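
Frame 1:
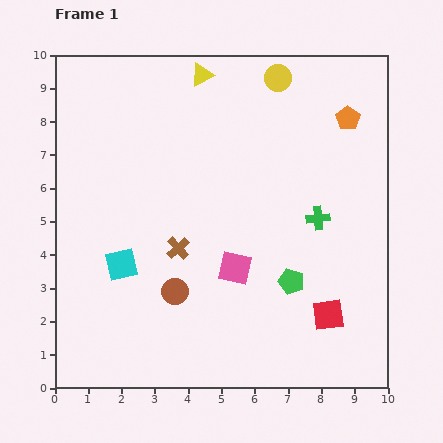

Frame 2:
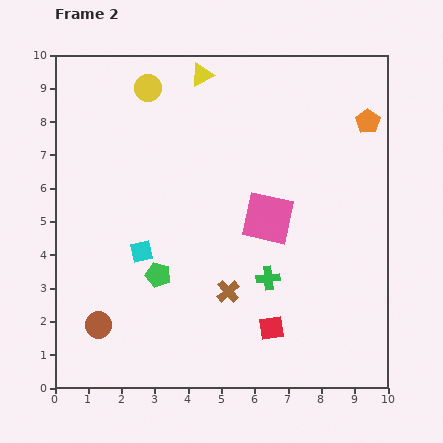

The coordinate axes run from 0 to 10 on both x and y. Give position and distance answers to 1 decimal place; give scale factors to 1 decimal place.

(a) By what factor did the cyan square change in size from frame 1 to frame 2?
0.7×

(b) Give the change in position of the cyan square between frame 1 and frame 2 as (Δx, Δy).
(0.6, 0.4)

The cyan square was at (2.0, 3.7) in frame 1 and (2.6, 4.1) in frame 2.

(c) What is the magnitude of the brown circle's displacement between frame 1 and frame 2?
2.5

The brown circle moved from (3.6, 2.9) to (1.3, 1.9), a distance of √(2.3² + 1.0²) ≈ 2.5.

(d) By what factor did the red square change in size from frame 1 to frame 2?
0.8×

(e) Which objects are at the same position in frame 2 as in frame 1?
the yellow triangle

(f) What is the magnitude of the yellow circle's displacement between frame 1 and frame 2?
3.9

The yellow circle moved from (6.7, 9.3) to (2.8, 9.0), a distance of √(3.9² + 0.3²) ≈ 3.9.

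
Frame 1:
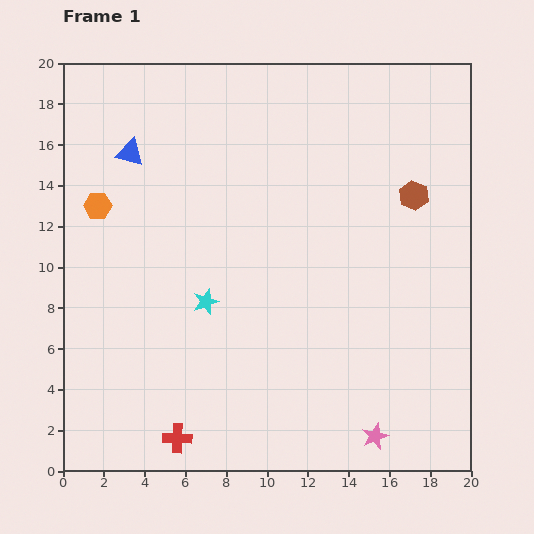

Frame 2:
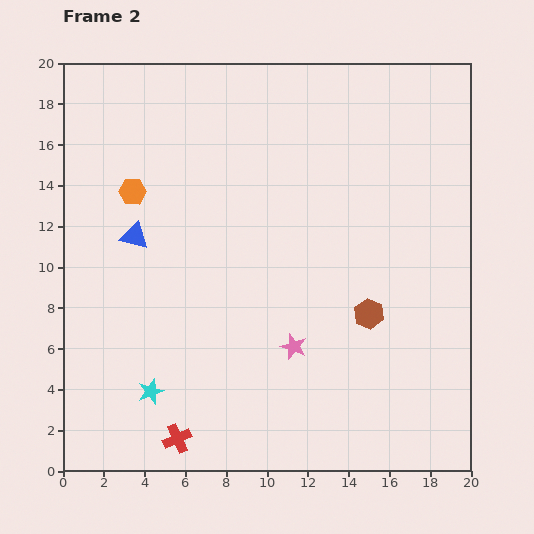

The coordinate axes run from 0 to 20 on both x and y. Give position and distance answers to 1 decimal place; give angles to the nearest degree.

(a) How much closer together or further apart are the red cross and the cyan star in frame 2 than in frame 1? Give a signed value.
-4.2

Distance in frame 1: 6.8. Distance in frame 2: 2.6.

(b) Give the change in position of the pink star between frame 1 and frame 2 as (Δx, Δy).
(-4.0, 4.4)

The pink star was at (15.3, 1.7) in frame 1 and (11.3, 6.1) in frame 2.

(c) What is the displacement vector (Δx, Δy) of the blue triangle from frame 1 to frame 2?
(0.2, -4.1)

The blue triangle was at (3.3, 15.6) in frame 1 and (3.5, 11.5) in frame 2.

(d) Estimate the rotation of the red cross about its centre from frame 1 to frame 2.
27° counter-clockwise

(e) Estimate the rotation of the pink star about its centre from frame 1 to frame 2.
29° counter-clockwise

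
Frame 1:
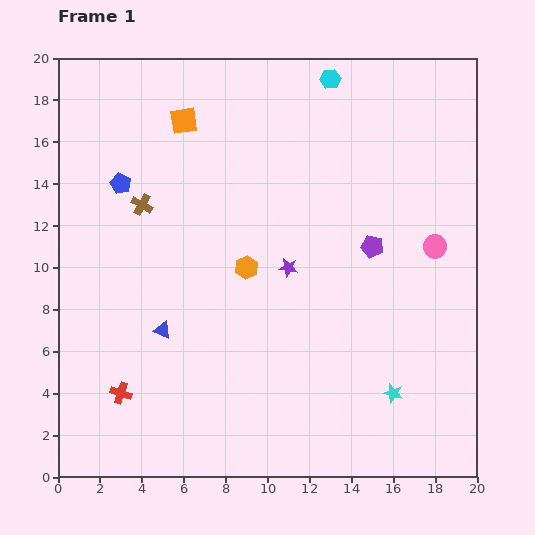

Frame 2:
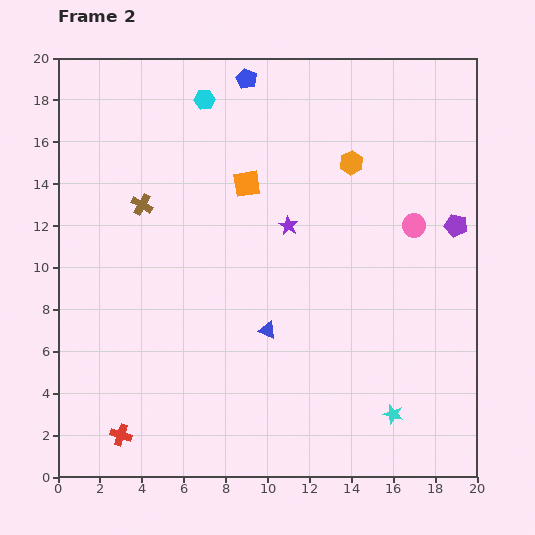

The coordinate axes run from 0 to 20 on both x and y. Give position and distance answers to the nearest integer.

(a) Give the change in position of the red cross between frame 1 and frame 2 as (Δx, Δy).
(0, -2)

The red cross was at (3, 4) in frame 1 and (3, 2) in frame 2.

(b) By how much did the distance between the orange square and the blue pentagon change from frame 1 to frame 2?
+1

Distance in frame 1: 4. Distance in frame 2: 5.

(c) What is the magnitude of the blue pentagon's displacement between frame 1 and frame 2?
8

The blue pentagon moved from (3, 14) to (9, 19), a distance of √(6² + 5²) ≈ 8.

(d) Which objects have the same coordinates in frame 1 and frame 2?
the brown cross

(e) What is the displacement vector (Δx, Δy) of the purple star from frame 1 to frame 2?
(0, 2)

The purple star was at (11, 10) in frame 1 and (11, 12) in frame 2.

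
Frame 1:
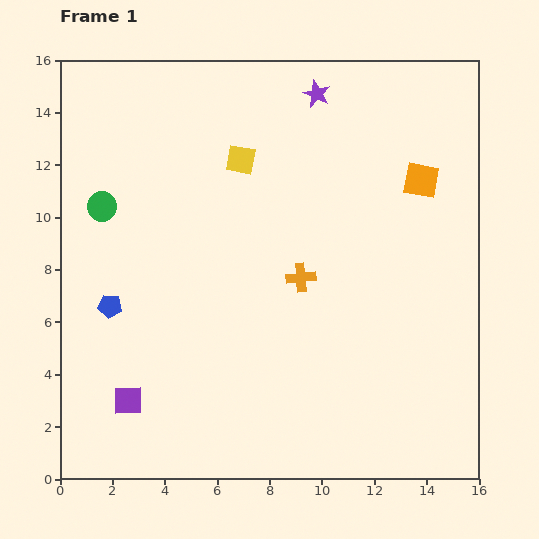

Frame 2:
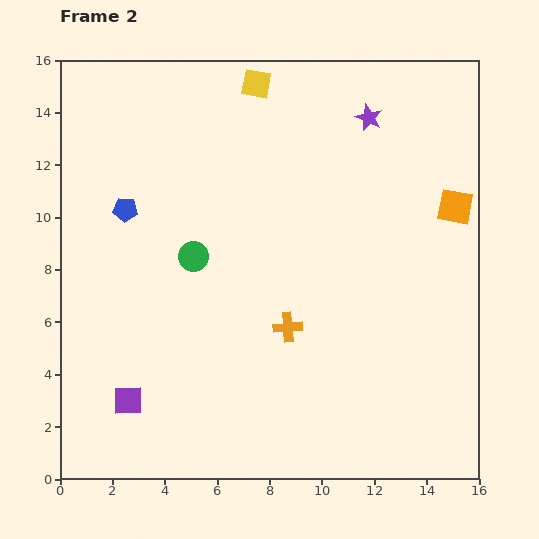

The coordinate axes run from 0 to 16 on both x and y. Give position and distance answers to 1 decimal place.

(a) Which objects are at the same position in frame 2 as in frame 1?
the purple square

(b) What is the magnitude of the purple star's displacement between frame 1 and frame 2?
2.2

The purple star moved from (9.8, 14.7) to (11.8, 13.8), a distance of √(2.0² + 0.9²) ≈ 2.2.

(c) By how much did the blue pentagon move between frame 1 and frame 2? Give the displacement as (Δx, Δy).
(0.6, 3.7)

The blue pentagon was at (1.9, 6.6) in frame 1 and (2.5, 10.3) in frame 2.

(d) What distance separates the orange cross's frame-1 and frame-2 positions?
2.0

The orange cross moved from (9.2, 7.7) to (8.7, 5.8), a distance of √(0.5² + 1.9²) ≈ 2.0.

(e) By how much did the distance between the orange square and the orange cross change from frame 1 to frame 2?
+2.0

Distance in frame 1: 5.9. Distance in frame 2: 7.9.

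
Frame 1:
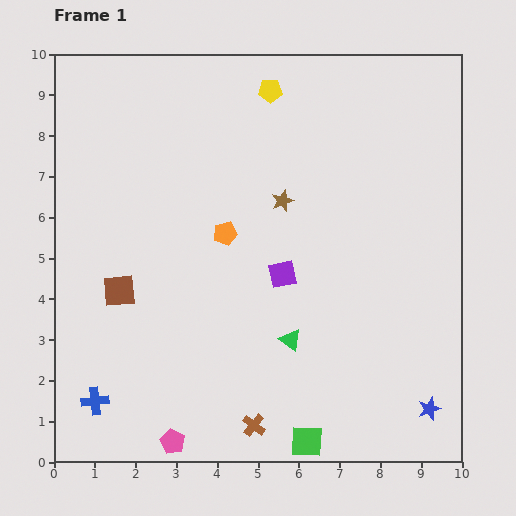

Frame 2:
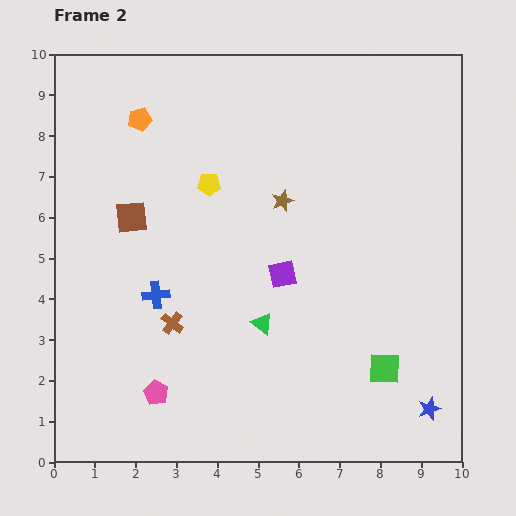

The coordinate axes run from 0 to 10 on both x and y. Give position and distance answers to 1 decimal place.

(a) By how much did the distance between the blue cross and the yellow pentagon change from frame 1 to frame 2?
-5.7

Distance in frame 1: 8.7. Distance in frame 2: 3.0.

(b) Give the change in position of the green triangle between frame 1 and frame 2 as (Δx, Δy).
(-0.7, 0.4)

The green triangle was at (5.8, 3.0) in frame 1 and (5.1, 3.4) in frame 2.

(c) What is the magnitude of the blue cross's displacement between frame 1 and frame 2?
3.0

The blue cross moved from (1.0, 1.5) to (2.5, 4.1), a distance of √(1.5² + 2.6²) ≈ 3.0.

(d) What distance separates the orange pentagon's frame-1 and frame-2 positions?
3.5

The orange pentagon moved from (4.2, 5.6) to (2.1, 8.4), a distance of √(2.1² + 2.8²) ≈ 3.5.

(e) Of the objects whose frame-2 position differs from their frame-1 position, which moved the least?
the green triangle

(moved 0.8)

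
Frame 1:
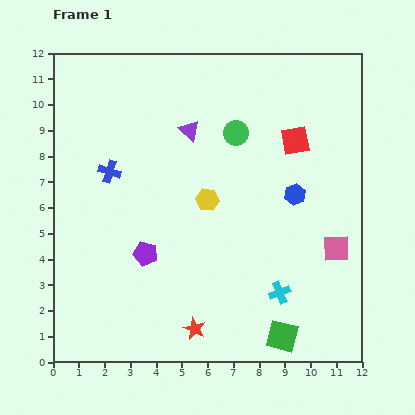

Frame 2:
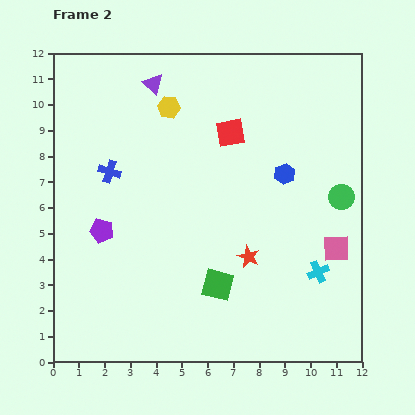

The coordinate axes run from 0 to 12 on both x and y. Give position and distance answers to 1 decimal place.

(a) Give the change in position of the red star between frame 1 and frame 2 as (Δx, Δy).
(2.1, 2.8)

The red star was at (5.5, 1.3) in frame 1 and (7.6, 4.1) in frame 2.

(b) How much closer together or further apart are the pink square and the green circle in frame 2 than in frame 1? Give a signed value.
-4.0

Distance in frame 1: 6.0. Distance in frame 2: 2.0.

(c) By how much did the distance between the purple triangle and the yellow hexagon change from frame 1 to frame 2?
-1.7

Distance in frame 1: 2.8. Distance in frame 2: 1.1.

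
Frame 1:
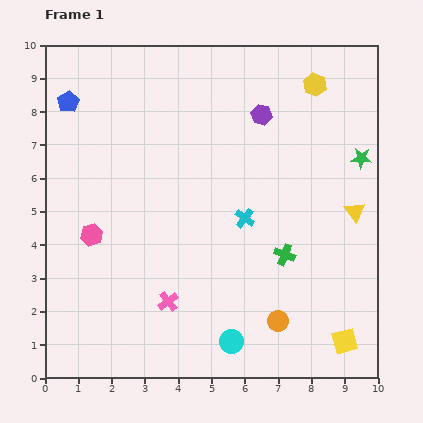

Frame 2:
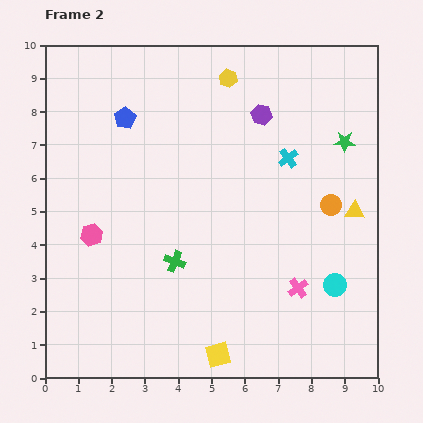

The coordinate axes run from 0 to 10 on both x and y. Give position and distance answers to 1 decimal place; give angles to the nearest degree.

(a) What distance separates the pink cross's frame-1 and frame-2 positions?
3.9

The pink cross moved from (3.7, 2.3) to (7.6, 2.7), a distance of √(3.9² + 0.4²) ≈ 3.9.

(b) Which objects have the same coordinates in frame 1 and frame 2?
the pink hexagon, the purple hexagon, the yellow triangle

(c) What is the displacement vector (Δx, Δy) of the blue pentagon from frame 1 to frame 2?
(1.7, -0.5)

The blue pentagon was at (0.7, 8.3) in frame 1 and (2.4, 7.8) in frame 2.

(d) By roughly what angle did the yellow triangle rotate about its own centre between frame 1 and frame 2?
49° counter-clockwise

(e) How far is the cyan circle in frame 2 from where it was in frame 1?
3.5

The cyan circle moved from (5.6, 1.1) to (8.7, 2.8), a distance of √(3.1² + 1.7²) ≈ 3.5.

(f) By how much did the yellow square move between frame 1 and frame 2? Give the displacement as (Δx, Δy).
(-3.8, -0.4)

The yellow square was at (9.0, 1.1) in frame 1 and (5.2, 0.7) in frame 2.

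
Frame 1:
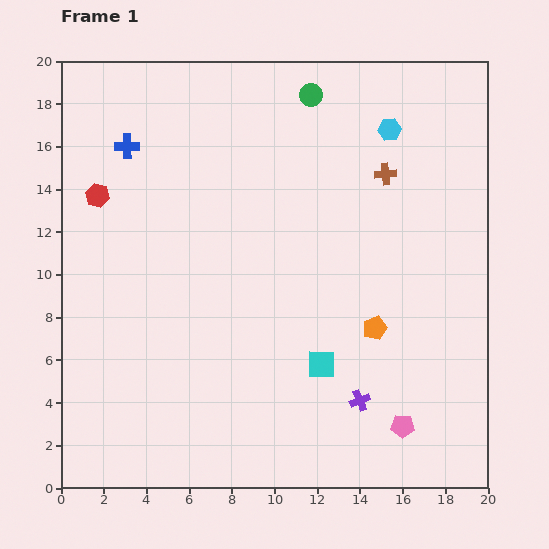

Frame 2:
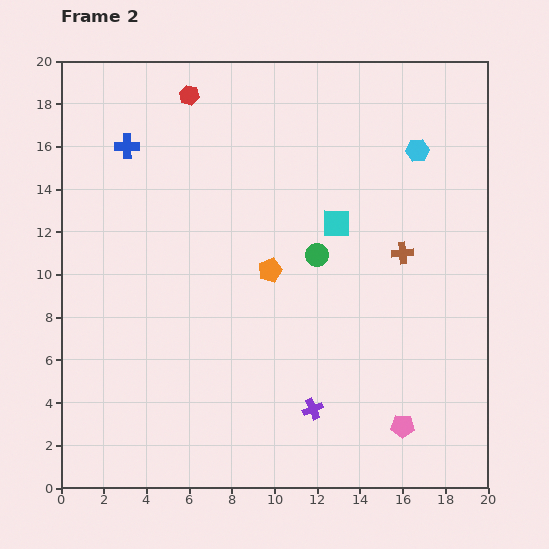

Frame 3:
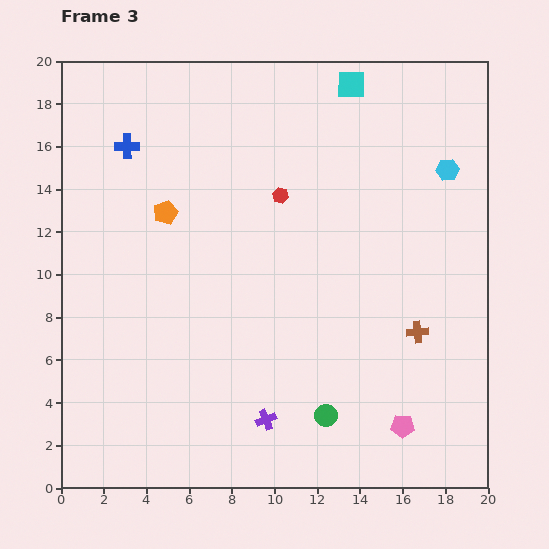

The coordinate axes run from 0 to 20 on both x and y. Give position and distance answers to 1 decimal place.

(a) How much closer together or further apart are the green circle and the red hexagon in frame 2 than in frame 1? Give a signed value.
-1.4

Distance in frame 1: 11.0. Distance in frame 2: 9.6.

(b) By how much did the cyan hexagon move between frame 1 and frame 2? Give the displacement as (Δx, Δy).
(1.3, -1.0)

The cyan hexagon was at (15.4, 16.8) in frame 1 and (16.7, 15.8) in frame 2.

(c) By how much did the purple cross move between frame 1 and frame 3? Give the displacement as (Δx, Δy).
(-4.4, -0.9)

The purple cross was at (14.0, 4.1) in frame 1 and (9.6, 3.2) in frame 3.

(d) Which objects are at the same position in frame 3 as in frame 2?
the pink pentagon, the blue cross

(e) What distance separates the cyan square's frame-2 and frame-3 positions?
6.5

The cyan square moved from (12.9, 12.4) to (13.6, 18.9), a distance of √(0.7² + 6.5²) ≈ 6.5.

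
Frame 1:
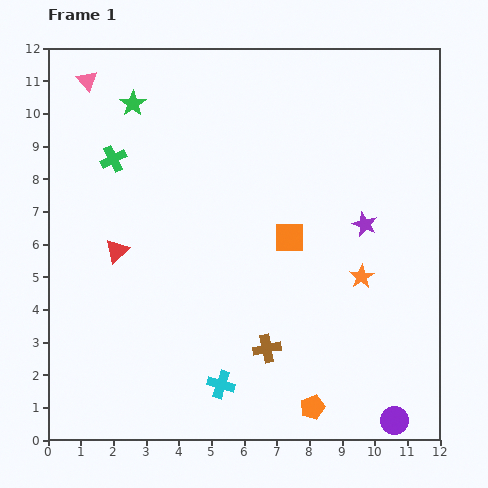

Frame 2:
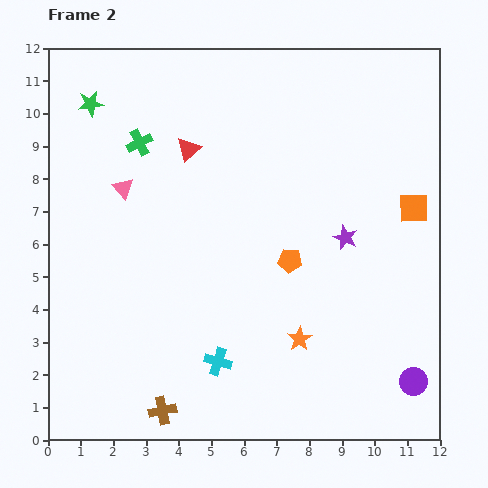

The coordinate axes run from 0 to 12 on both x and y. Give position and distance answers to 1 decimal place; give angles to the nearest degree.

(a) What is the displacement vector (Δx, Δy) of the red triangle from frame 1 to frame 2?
(2.2, 3.1)

The red triangle was at (2.1, 5.8) in frame 1 and (4.3, 8.9) in frame 2.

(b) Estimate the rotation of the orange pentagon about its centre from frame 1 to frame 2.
26° clockwise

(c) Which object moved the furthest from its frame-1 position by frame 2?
the orange pentagon

(moved 4.6; next 3.9)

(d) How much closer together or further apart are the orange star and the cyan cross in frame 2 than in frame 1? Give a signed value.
-2.8

Distance in frame 1: 5.4. Distance in frame 2: 2.6.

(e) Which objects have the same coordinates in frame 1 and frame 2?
none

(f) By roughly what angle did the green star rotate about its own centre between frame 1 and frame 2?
27° clockwise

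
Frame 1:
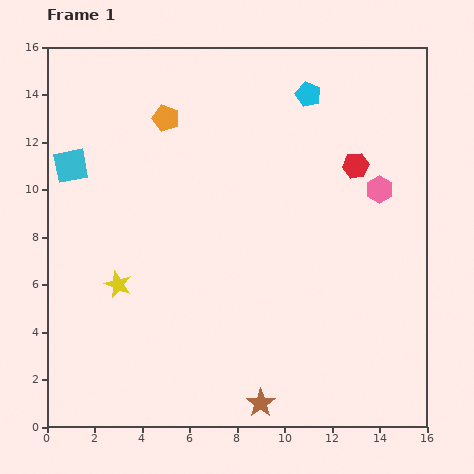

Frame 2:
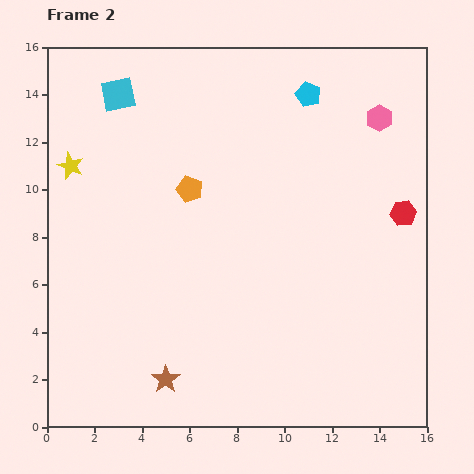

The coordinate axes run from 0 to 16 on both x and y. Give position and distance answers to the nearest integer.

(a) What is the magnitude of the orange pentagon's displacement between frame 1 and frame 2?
3

The orange pentagon moved from (5, 13) to (6, 10), a distance of √(1² + 3²) ≈ 3.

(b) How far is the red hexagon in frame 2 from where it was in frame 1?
3

The red hexagon moved from (13, 11) to (15, 9), a distance of √(2² + 2²) ≈ 3.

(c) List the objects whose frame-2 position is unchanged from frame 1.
the cyan pentagon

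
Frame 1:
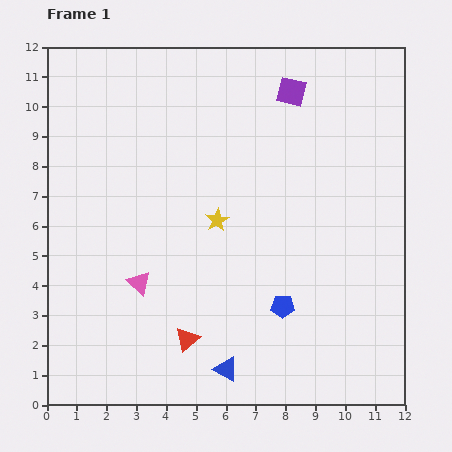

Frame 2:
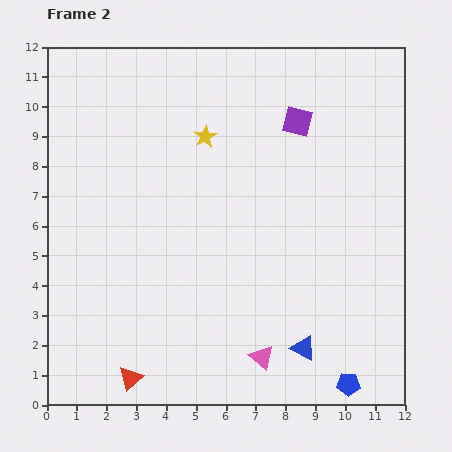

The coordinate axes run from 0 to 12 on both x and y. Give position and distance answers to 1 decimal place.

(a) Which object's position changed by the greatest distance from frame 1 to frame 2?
the pink triangle

(moved 4.8; next 3.4)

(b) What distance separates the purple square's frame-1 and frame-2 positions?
1.0

The purple square moved from (8.2, 10.5) to (8.4, 9.5), a distance of √(0.2² + 1.0²) ≈ 1.0.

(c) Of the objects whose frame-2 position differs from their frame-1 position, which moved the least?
the purple square

(moved 1.0)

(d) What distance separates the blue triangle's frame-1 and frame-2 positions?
2.7

The blue triangle moved from (6.0, 1.2) to (8.6, 1.9), a distance of √(2.6² + 0.7²) ≈ 2.7.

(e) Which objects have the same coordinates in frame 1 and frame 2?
none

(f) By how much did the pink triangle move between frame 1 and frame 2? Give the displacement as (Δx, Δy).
(4.1, -2.5)

The pink triangle was at (3.1, 4.1) in frame 1 and (7.2, 1.6) in frame 2.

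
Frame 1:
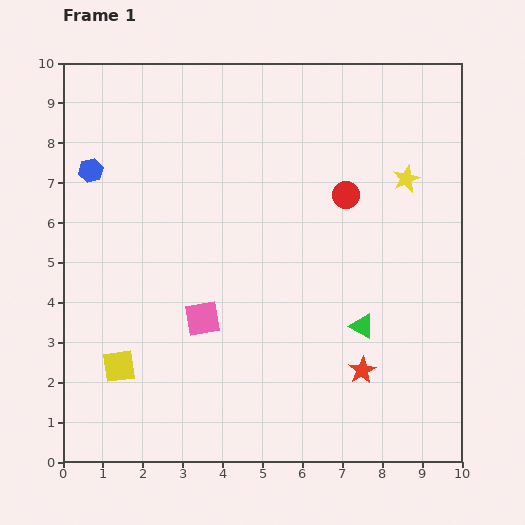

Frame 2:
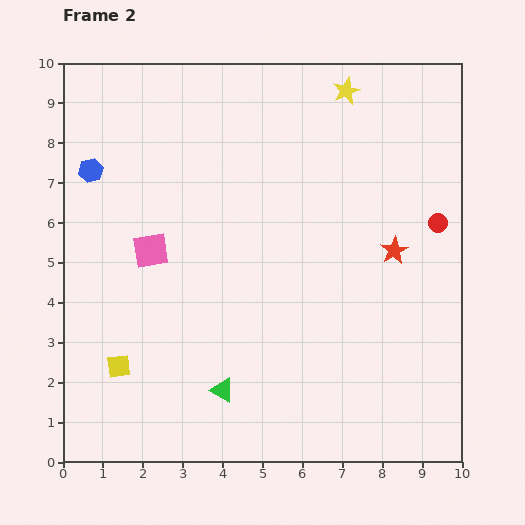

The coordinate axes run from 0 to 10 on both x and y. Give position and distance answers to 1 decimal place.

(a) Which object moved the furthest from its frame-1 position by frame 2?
the green triangle

(moved 3.8; next 3.1)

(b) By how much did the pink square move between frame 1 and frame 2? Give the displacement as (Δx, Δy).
(-1.3, 1.7)

The pink square was at (3.5, 3.6) in frame 1 and (2.2, 5.3) in frame 2.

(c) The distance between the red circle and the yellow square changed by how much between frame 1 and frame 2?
+1.7

Distance in frame 1: 7.1. Distance in frame 2: 8.8.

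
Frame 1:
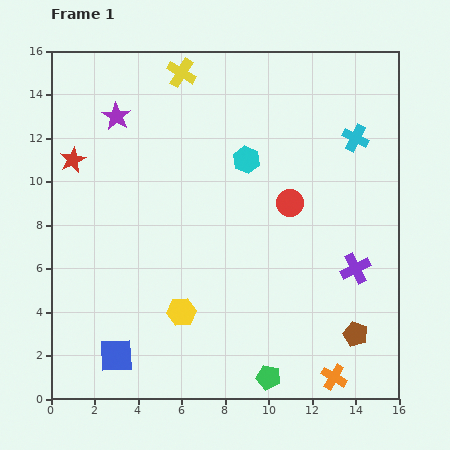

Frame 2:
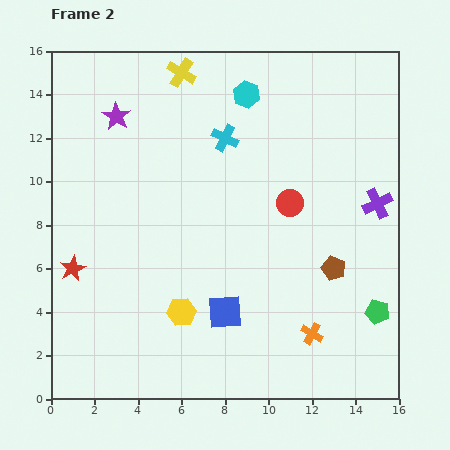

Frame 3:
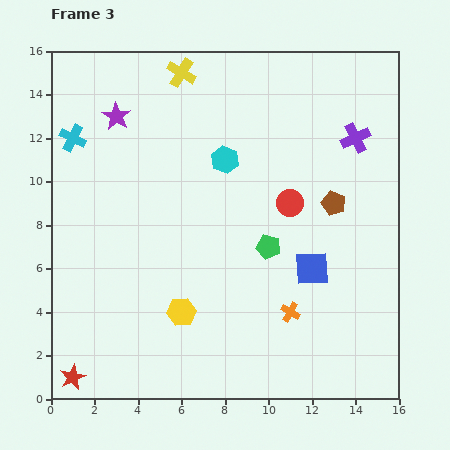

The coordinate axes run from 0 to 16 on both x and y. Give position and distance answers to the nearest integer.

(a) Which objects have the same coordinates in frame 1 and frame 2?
the red circle, the purple star, the yellow cross, the yellow hexagon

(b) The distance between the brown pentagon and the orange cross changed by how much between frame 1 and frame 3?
+3

Distance in frame 1: 2. Distance in frame 3: 5.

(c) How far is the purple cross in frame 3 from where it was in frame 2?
3

The purple cross moved from (15, 9) to (14, 12), a distance of √(1² + 3²) ≈ 3.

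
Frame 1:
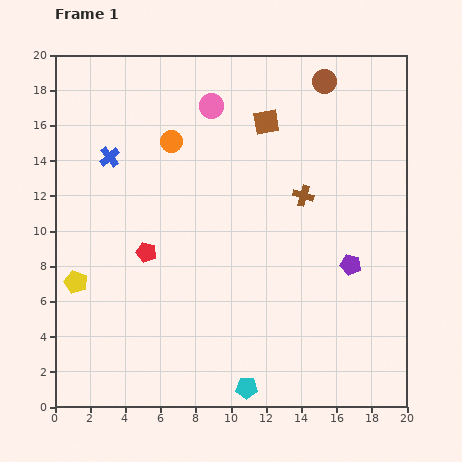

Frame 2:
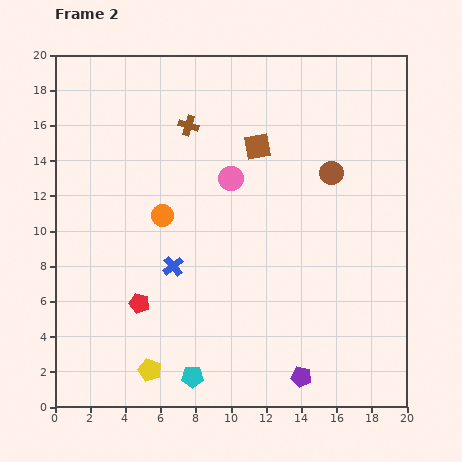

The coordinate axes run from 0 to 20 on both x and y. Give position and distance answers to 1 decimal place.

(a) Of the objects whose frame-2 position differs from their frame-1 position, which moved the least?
the brown square

(moved 1.5)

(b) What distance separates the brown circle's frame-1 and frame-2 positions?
5.2

The brown circle moved from (15.3, 18.5) to (15.7, 13.3), a distance of √(0.4² + 5.2²) ≈ 5.2.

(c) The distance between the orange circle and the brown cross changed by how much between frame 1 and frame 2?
-2.8

Distance in frame 1: 8.1. Distance in frame 2: 5.3.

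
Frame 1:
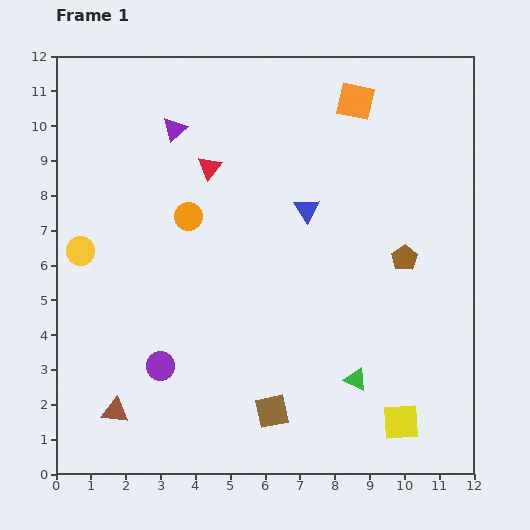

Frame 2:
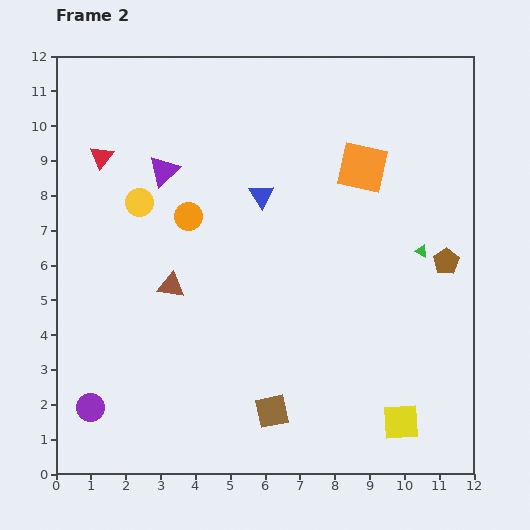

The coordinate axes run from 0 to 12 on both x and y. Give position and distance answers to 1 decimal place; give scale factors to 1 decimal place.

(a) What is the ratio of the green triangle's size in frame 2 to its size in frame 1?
0.6×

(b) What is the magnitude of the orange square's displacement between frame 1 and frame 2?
1.9

The orange square moved from (8.6, 10.7) to (8.8, 8.8), a distance of √(0.2² + 1.9²) ≈ 1.9.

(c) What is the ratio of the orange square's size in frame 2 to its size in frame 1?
1.3×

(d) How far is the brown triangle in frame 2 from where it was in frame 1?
3.9

The brown triangle moved from (1.7, 1.8) to (3.3, 5.4), a distance of √(1.6² + 3.6²) ≈ 3.9.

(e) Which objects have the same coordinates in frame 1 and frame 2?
the brown square, the yellow square, the orange circle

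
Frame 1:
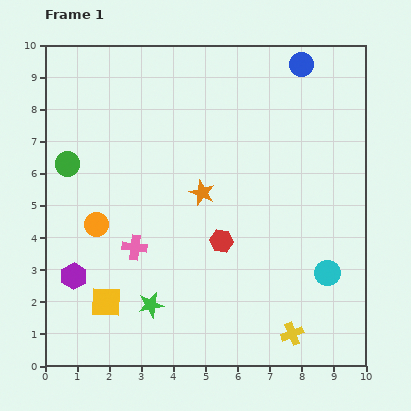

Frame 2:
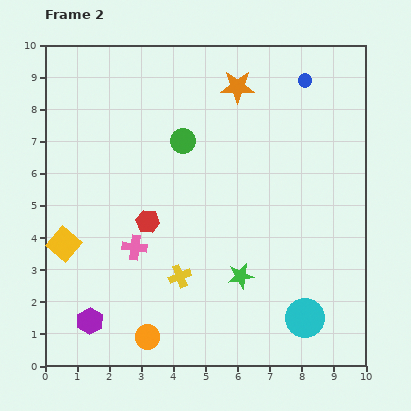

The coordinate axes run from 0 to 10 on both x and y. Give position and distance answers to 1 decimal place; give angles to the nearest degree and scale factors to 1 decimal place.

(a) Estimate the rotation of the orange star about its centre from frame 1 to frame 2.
23° counter-clockwise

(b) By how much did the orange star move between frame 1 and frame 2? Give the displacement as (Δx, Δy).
(1.1, 3.3)

The orange star was at (4.9, 5.4) in frame 1 and (6.0, 8.7) in frame 2.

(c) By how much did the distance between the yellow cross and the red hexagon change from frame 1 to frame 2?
-1.6

Distance in frame 1: 3.6. Distance in frame 2: 2.0.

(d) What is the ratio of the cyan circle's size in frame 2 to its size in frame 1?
1.5×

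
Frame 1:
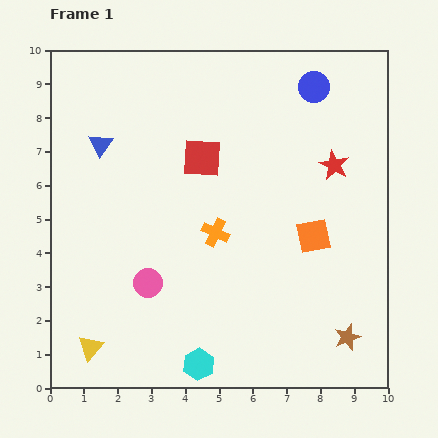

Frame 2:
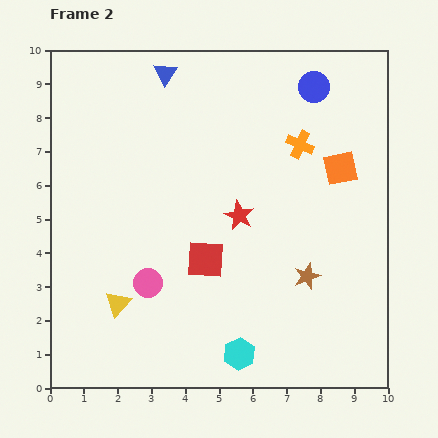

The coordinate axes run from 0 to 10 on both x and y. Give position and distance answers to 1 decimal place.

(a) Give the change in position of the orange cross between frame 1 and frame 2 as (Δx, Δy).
(2.5, 2.6)

The orange cross was at (4.9, 4.6) in frame 1 and (7.4, 7.2) in frame 2.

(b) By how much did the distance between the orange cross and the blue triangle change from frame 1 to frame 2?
+0.2

Distance in frame 1: 4.3. Distance in frame 2: 4.5.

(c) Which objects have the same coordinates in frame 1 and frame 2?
the blue circle, the pink circle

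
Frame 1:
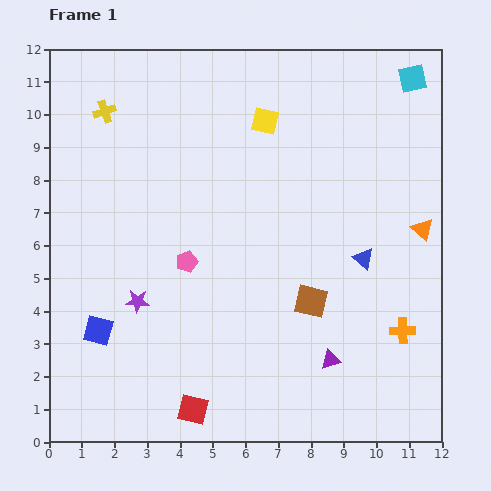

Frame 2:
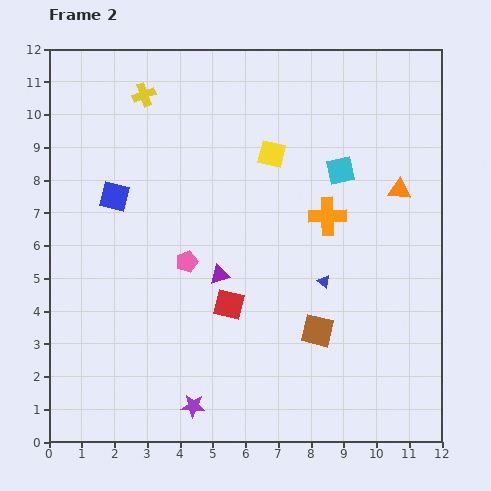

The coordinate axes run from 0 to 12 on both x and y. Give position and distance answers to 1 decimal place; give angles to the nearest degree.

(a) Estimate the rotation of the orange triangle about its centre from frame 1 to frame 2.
38° counter-clockwise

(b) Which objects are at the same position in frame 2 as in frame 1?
the pink pentagon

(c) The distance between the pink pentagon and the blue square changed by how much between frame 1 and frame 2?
-0.4

Distance in frame 1: 3.4. Distance in frame 2: 3.0.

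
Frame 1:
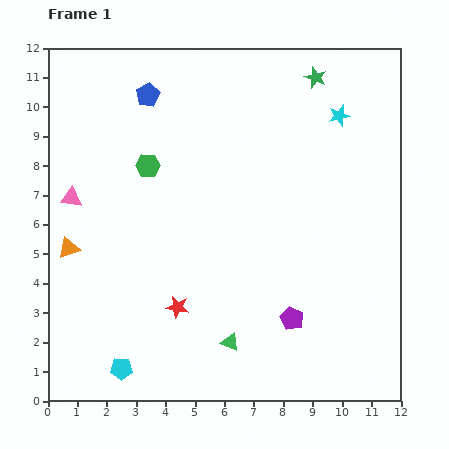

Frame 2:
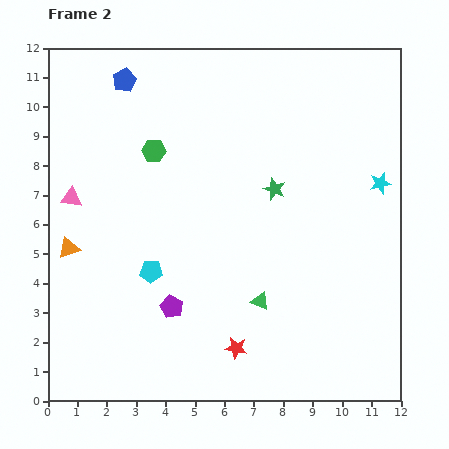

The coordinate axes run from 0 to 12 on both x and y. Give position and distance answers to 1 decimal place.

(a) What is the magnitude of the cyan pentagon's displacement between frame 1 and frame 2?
3.4

The cyan pentagon moved from (2.5, 1.1) to (3.5, 4.4), a distance of √(1.0² + 3.3²) ≈ 3.4.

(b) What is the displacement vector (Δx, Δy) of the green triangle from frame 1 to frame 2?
(1.0, 1.4)

The green triangle was at (6.2, 2.0) in frame 1 and (7.2, 3.4) in frame 2.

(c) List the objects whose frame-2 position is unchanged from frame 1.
the pink triangle, the orange triangle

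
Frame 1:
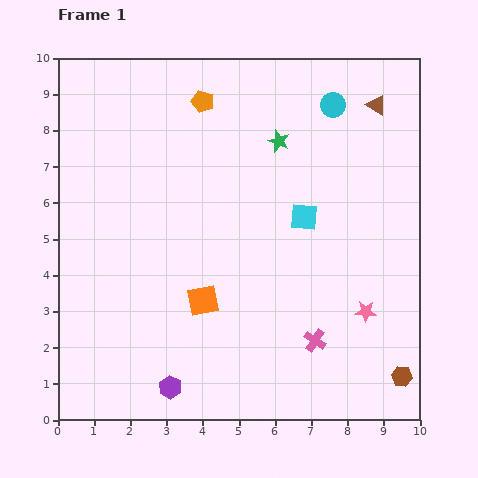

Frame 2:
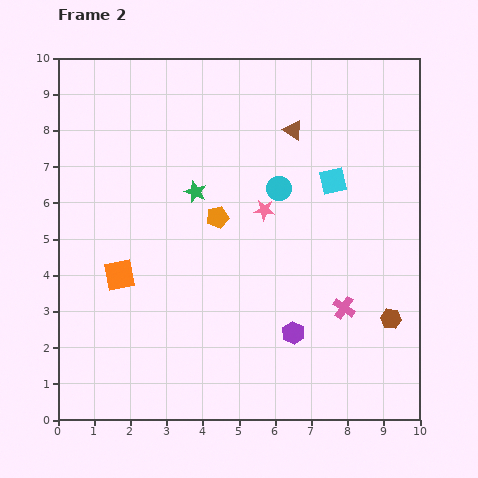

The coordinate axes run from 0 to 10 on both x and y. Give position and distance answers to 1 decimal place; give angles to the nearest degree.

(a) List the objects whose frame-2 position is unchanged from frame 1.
none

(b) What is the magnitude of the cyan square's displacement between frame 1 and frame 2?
1.3

The cyan square moved from (6.8, 5.6) to (7.6, 6.6), a distance of √(0.8² + 1.0²) ≈ 1.3.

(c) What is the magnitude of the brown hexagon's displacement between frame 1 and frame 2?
1.6

The brown hexagon moved from (9.5, 1.2) to (9.2, 2.8), a distance of √(0.3² + 1.6²) ≈ 1.6.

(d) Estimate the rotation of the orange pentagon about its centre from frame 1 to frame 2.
31° counter-clockwise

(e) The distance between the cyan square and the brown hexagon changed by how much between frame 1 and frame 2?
-1.1

Distance in frame 1: 5.2. Distance in frame 2: 4.1.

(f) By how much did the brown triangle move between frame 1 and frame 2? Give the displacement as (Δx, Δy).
(-2.3, -0.7)

The brown triangle was at (8.8, 8.7) in frame 1 and (6.5, 8.0) in frame 2.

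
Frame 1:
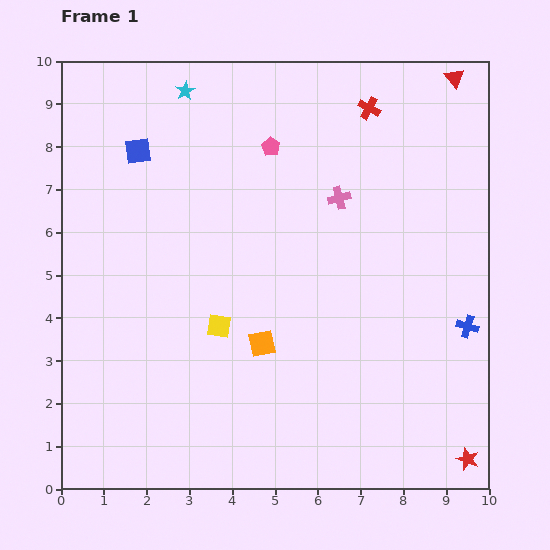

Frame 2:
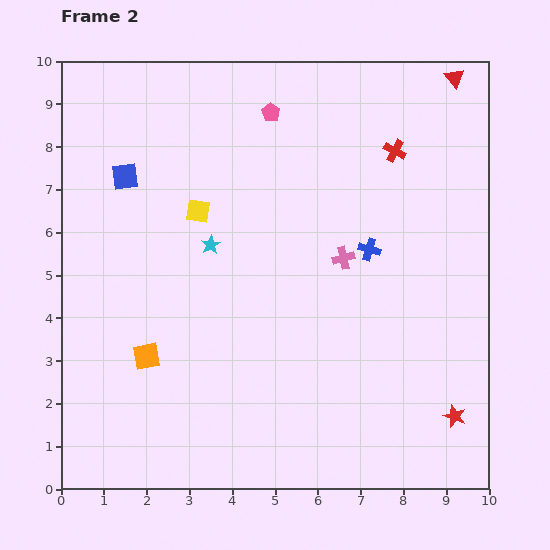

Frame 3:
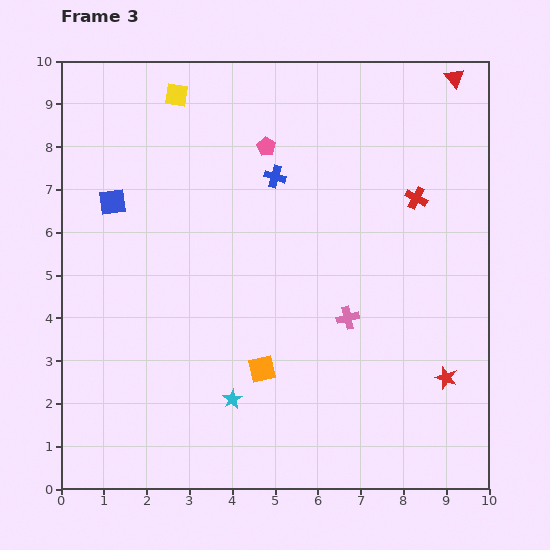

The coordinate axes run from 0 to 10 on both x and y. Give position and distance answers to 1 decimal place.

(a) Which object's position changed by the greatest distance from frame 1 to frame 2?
the cyan star

(moved 3.6; next 2.9)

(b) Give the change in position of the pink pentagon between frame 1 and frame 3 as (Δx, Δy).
(-0.1, 0.0)

The pink pentagon was at (4.9, 8.0) in frame 1 and (4.8, 8.0) in frame 3.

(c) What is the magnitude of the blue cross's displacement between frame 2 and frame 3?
2.8

The blue cross moved from (7.2, 5.6) to (5.0, 7.3), a distance of √(2.2² + 1.7²) ≈ 2.8.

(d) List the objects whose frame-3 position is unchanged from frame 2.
the red triangle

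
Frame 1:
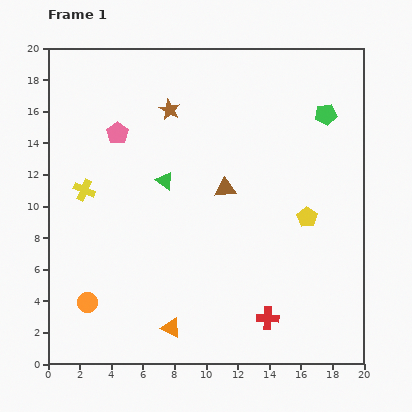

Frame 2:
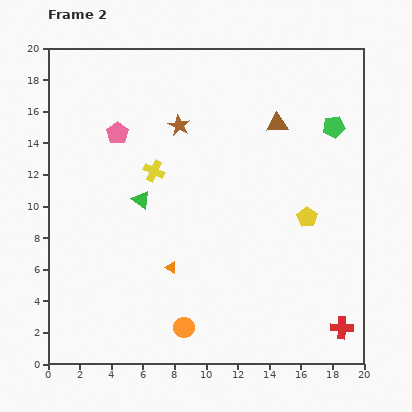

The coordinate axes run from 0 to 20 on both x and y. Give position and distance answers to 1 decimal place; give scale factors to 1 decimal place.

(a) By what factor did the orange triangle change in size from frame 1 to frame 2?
0.6×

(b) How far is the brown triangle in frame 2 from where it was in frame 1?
5.3

The brown triangle moved from (11.2, 11.1) to (14.5, 15.2), a distance of √(3.3² + 4.1²) ≈ 5.3.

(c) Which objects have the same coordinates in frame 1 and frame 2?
the pink pentagon, the yellow pentagon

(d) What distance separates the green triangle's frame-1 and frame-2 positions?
1.9

The green triangle moved from (7.4, 11.6) to (5.9, 10.4), a distance of √(1.5² + 1.2²) ≈ 1.9.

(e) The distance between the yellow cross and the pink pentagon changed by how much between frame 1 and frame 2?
-0.9

Distance in frame 1: 4.2. Distance in frame 2: 3.3.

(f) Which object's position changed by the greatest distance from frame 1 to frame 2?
the orange circle

(moved 6.3; next 5.3)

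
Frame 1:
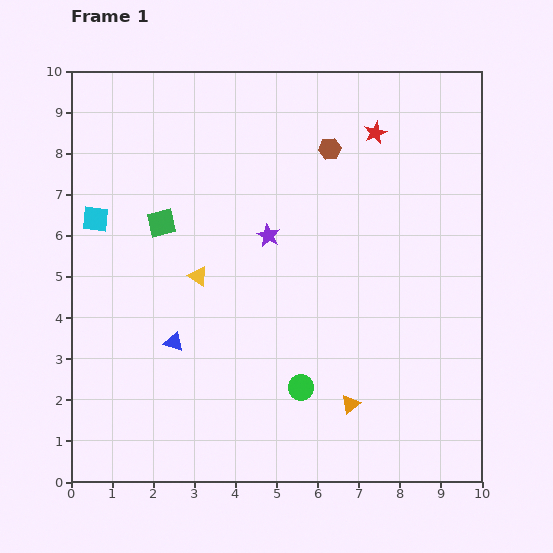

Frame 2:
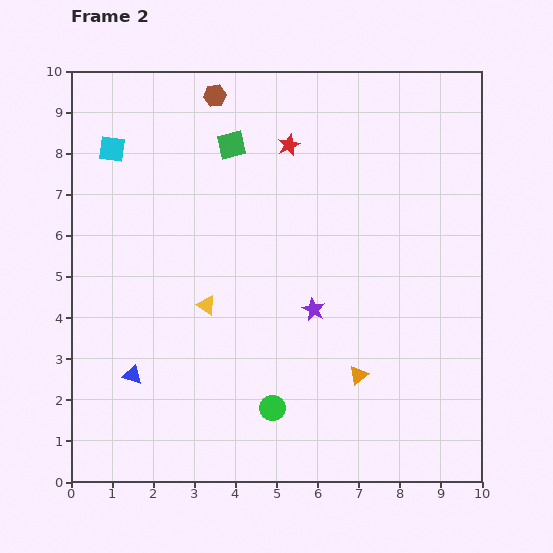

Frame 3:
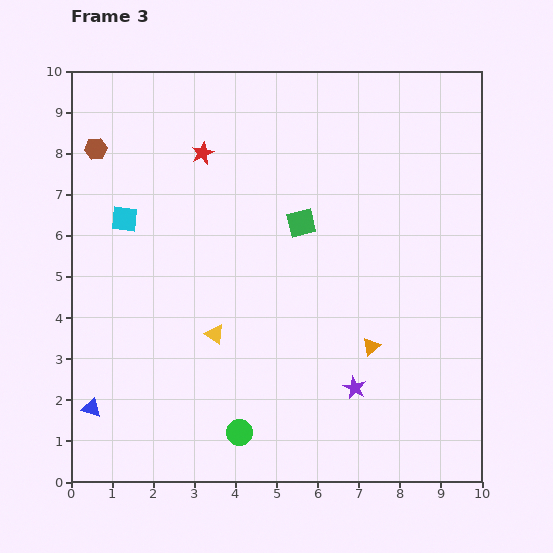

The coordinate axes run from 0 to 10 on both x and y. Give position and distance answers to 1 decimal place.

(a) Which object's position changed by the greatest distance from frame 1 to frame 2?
the brown hexagon

(moved 3.1; next 2.5)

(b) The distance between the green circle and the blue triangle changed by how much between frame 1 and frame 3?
+0.3

Distance in frame 1: 3.3. Distance in frame 3: 3.6.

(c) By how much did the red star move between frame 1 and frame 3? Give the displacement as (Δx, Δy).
(-4.2, -0.5)

The red star was at (7.4, 8.5) in frame 1 and (3.2, 8.0) in frame 3.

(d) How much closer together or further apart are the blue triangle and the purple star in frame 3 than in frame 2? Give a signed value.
+1.7

Distance in frame 2: 4.7. Distance in frame 3: 6.4.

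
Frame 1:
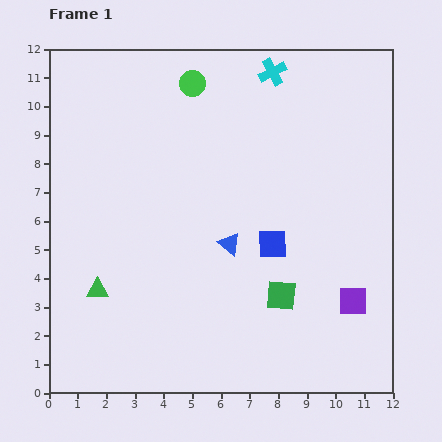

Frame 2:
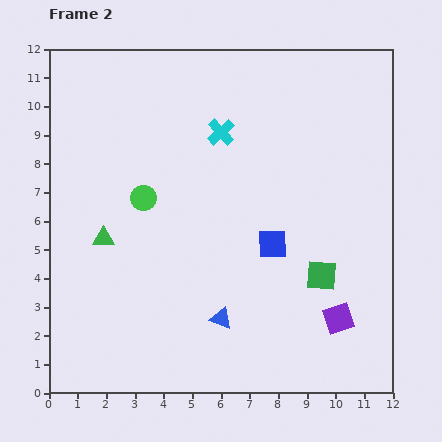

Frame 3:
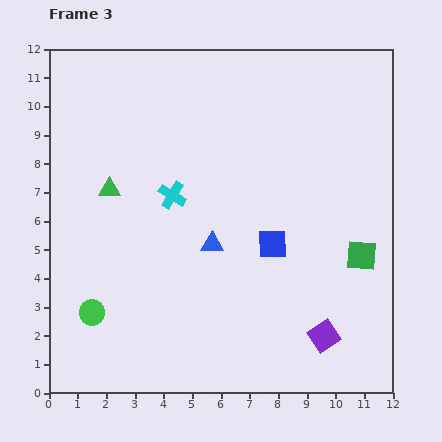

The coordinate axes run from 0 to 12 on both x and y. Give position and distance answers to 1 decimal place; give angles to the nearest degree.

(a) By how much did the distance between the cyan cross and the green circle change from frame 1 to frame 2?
+0.7

Distance in frame 1: 2.8. Distance in frame 2: 3.5.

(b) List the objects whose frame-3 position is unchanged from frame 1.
the blue square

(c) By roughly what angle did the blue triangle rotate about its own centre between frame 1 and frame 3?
38° counter-clockwise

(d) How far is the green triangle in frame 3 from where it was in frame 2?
1.7

The green triangle moved from (1.9, 5.4) to (2.1, 7.1), a distance of √(0.2² + 1.7²) ≈ 1.7.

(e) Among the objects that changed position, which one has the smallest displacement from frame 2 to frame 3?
the purple square

(moved 0.8)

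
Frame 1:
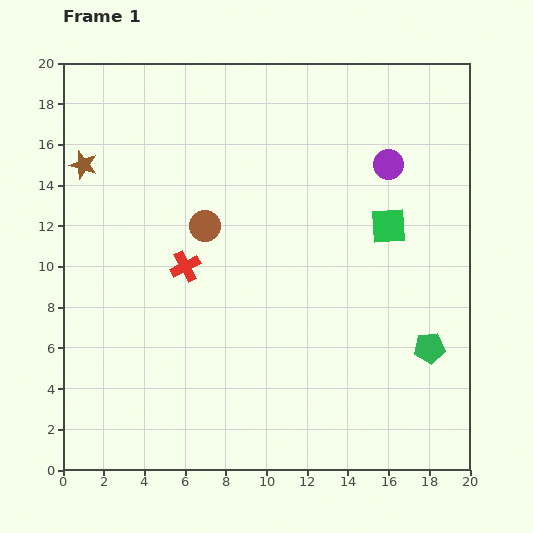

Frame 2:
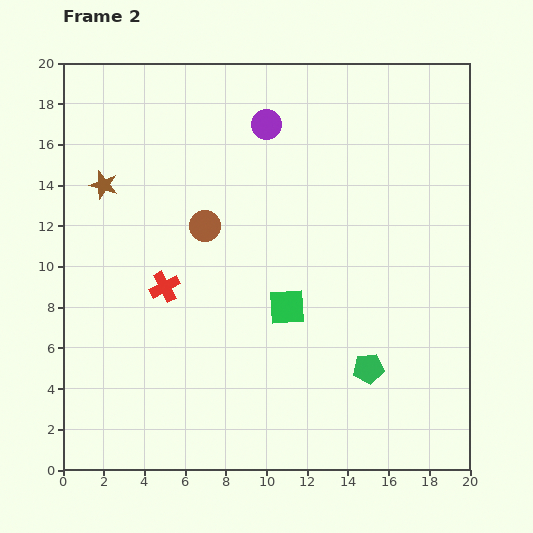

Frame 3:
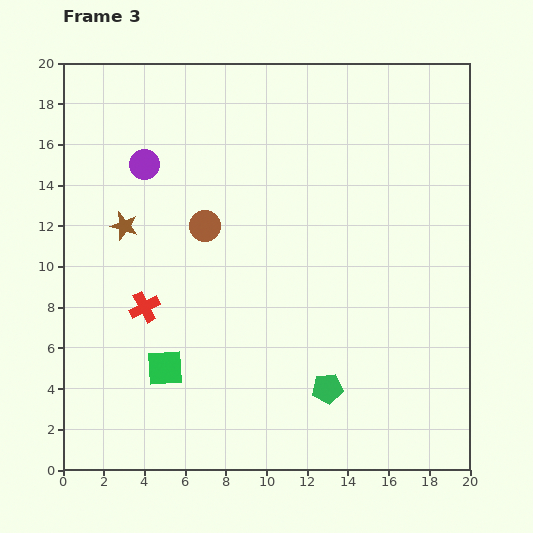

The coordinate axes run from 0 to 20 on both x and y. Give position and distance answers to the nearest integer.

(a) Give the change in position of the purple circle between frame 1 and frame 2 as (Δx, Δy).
(-6, 2)

The purple circle was at (16, 15) in frame 1 and (10, 17) in frame 2.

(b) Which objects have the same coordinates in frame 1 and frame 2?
the brown circle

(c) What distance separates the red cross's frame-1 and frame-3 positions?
3

The red cross moved from (6, 10) to (4, 8), a distance of √(2² + 2²) ≈ 3.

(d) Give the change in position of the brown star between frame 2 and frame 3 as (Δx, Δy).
(1, -2)

The brown star was at (2, 14) in frame 2 and (3, 12) in frame 3.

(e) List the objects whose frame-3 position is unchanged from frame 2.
the brown circle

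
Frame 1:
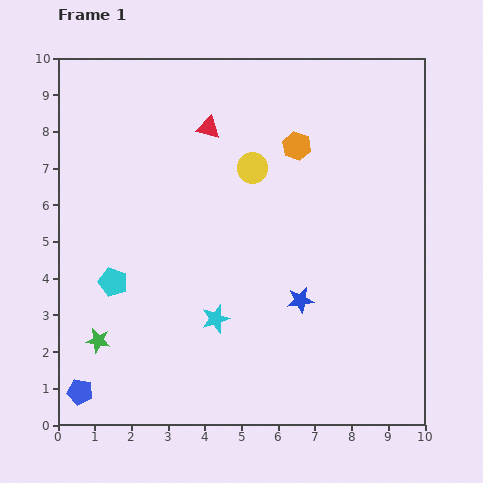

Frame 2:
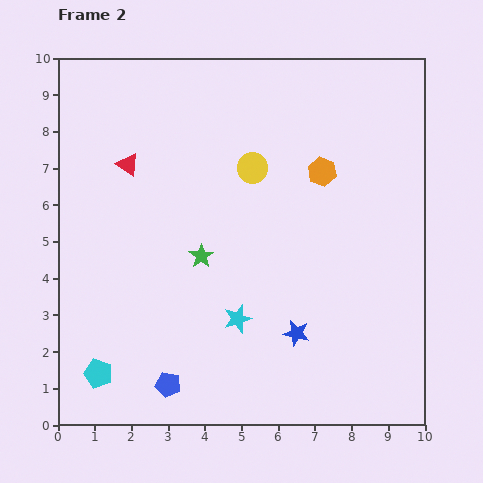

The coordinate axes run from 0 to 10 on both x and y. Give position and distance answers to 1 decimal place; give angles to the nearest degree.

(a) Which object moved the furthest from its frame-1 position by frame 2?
the green star

(moved 3.6; next 2.5)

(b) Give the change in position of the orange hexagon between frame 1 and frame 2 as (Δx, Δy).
(0.7, -0.7)

The orange hexagon was at (6.5, 7.6) in frame 1 and (7.2, 6.9) in frame 2.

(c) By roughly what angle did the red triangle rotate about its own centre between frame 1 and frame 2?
21° clockwise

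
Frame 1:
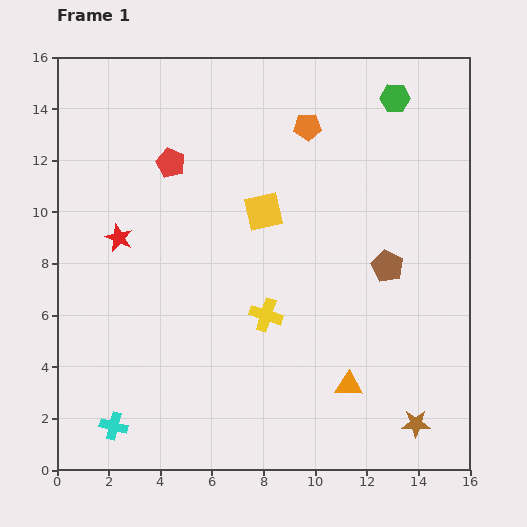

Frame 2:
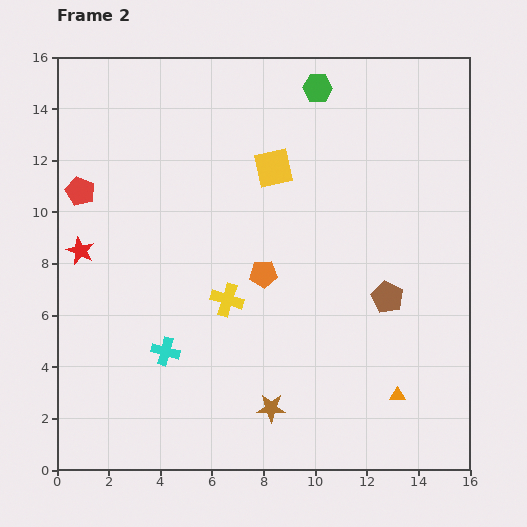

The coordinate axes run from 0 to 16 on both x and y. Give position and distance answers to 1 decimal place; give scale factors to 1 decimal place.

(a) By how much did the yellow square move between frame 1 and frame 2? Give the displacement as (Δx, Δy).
(0.4, 1.7)

The yellow square was at (8.0, 10.0) in frame 1 and (8.4, 11.7) in frame 2.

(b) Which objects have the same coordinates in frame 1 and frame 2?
none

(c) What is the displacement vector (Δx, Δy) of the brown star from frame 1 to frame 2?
(-5.6, 0.6)

The brown star was at (13.9, 1.8) in frame 1 and (8.3, 2.4) in frame 2.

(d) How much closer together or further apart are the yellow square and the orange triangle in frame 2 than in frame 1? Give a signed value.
+2.5

Distance in frame 1: 7.5. Distance in frame 2: 10.0.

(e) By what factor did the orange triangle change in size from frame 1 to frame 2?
0.6×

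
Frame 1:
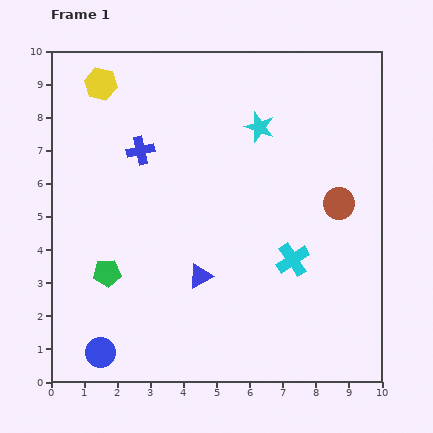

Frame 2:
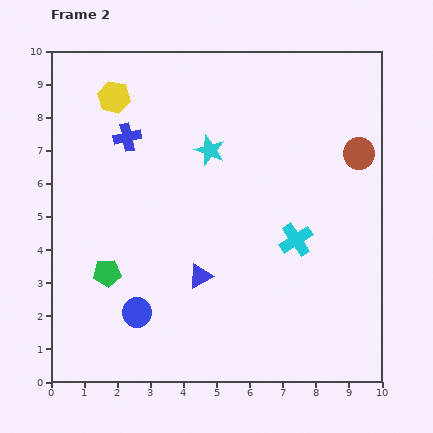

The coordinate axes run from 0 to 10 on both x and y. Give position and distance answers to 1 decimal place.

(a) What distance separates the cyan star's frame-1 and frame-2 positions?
1.7

The cyan star moved from (6.3, 7.7) to (4.8, 7.0), a distance of √(1.5² + 0.7²) ≈ 1.7.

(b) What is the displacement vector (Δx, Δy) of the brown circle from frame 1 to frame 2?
(0.6, 1.5)

The brown circle was at (8.7, 5.4) in frame 1 and (9.3, 6.9) in frame 2.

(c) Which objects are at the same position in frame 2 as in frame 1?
the green pentagon, the blue triangle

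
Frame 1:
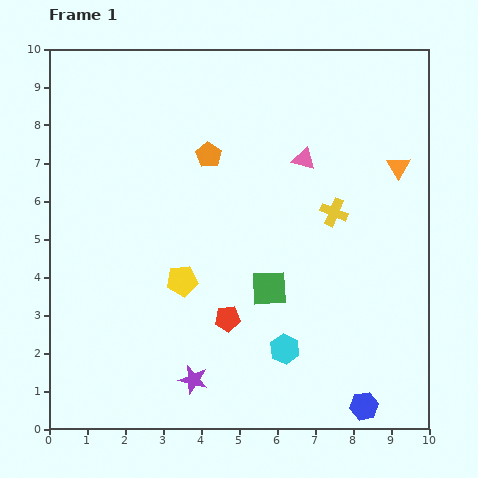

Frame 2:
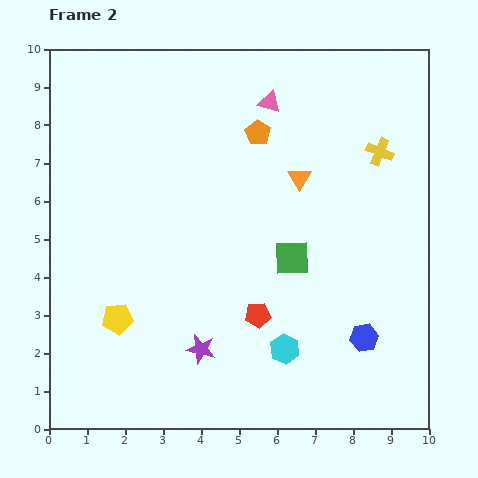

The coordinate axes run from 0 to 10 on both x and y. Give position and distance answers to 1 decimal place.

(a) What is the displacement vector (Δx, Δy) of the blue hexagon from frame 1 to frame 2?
(0.0, 1.8)

The blue hexagon was at (8.3, 0.6) in frame 1 and (8.3, 2.4) in frame 2.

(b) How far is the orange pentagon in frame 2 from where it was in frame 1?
1.4

The orange pentagon moved from (4.2, 7.2) to (5.5, 7.8), a distance of √(1.3² + 0.6²) ≈ 1.4.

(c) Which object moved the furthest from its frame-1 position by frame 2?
the orange triangle

(moved 2.6; next 2.0)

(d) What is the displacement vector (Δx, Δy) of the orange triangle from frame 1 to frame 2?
(-2.6, -0.3)

The orange triangle was at (9.2, 6.9) in frame 1 and (6.6, 6.6) in frame 2.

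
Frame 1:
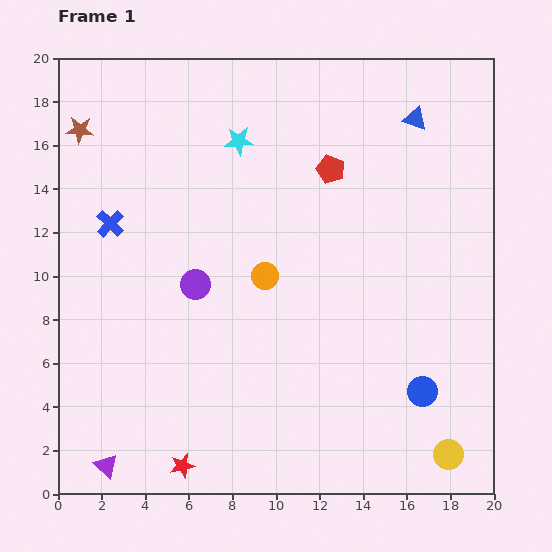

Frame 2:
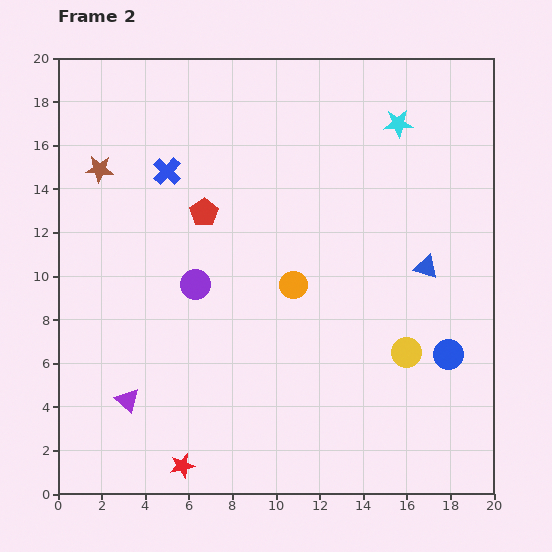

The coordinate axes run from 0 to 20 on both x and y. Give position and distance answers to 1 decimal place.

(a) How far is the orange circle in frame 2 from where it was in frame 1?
1.4

The orange circle moved from (9.5, 10.0) to (10.8, 9.6), a distance of √(1.3² + 0.4²) ≈ 1.4.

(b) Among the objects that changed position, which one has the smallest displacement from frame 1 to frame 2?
the orange circle

(moved 1.4)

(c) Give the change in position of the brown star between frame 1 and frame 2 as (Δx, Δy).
(0.9, -1.8)

The brown star was at (1.0, 16.7) in frame 1 and (1.9, 14.9) in frame 2.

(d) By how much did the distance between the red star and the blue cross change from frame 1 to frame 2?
+1.9

Distance in frame 1: 11.6. Distance in frame 2: 13.5.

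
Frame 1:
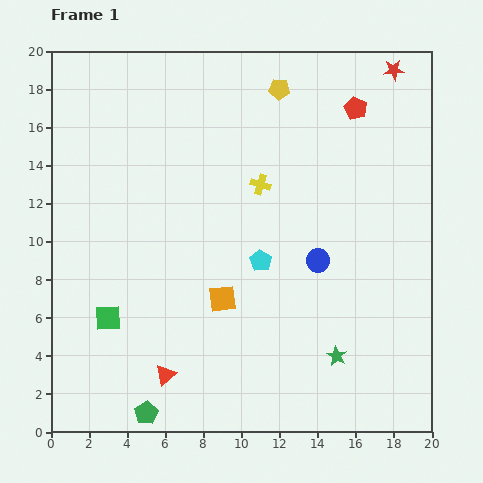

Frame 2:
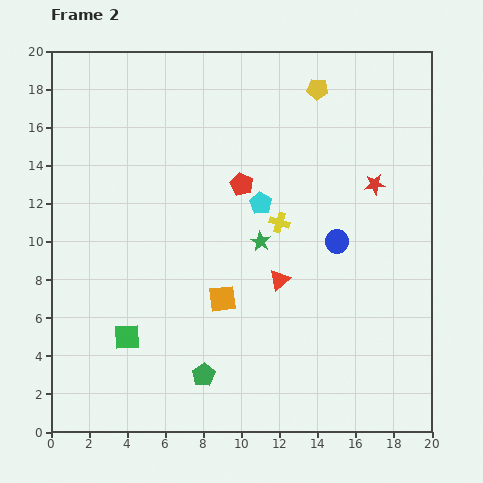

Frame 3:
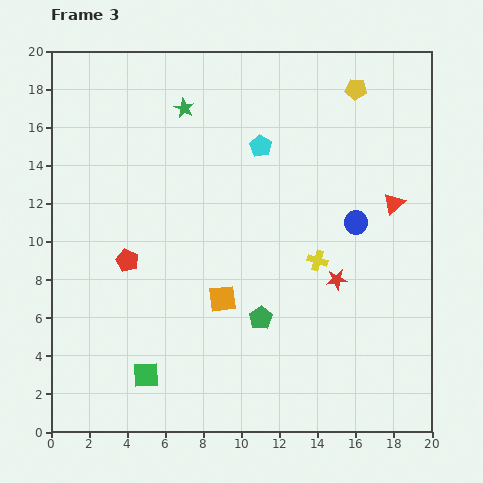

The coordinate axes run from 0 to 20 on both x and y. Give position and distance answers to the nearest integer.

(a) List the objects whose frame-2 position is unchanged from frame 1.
the orange square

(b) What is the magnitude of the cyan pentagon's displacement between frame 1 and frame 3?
6

The cyan pentagon moved from (11, 9) to (11, 15), a distance of √(0² + 6²) ≈ 6.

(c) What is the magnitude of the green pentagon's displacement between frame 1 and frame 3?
8

The green pentagon moved from (5, 1) to (11, 6), a distance of √(6² + 5²) ≈ 8.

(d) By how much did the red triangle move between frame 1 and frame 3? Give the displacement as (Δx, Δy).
(12, 9)

The red triangle was at (6, 3) in frame 1 and (18, 12) in frame 3.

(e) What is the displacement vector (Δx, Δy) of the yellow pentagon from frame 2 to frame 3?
(2, 0)

The yellow pentagon was at (14, 18) in frame 2 and (16, 18) in frame 3.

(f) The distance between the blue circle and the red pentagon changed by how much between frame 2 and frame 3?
+6

Distance in frame 2: 6. Distance in frame 3: 12.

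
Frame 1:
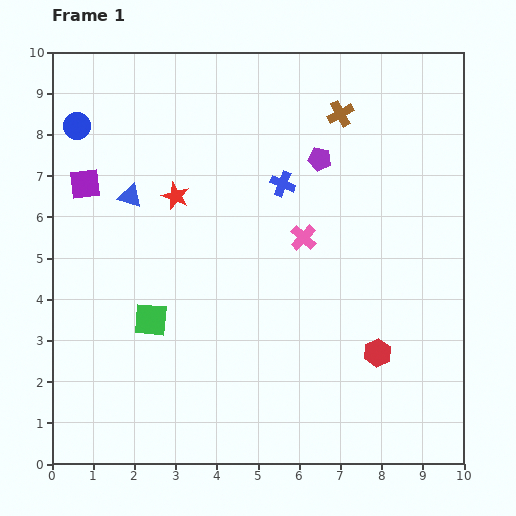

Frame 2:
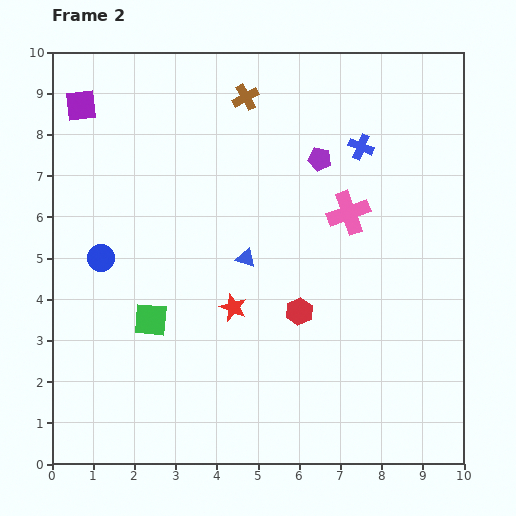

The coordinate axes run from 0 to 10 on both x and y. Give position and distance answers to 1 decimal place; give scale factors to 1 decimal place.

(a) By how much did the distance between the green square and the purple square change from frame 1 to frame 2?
+1.8

Distance in frame 1: 3.7. Distance in frame 2: 5.5.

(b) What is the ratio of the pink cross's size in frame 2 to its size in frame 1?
1.6×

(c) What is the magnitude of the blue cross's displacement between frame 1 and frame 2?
2.1

The blue cross moved from (5.6, 6.8) to (7.5, 7.7), a distance of √(1.9² + 0.9²) ≈ 2.1.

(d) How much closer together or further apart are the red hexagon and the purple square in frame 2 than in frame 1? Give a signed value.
-0.9

Distance in frame 1: 8.2. Distance in frame 2: 7.3.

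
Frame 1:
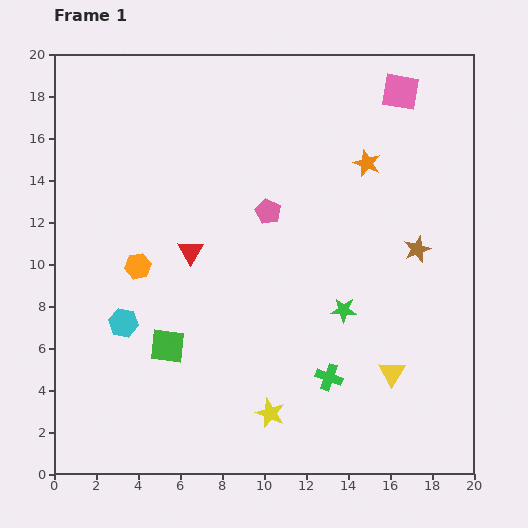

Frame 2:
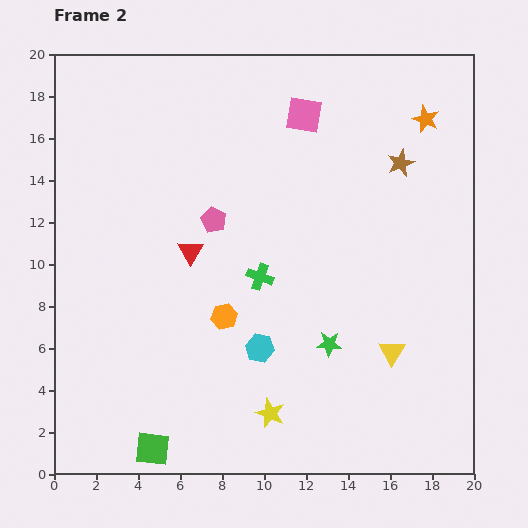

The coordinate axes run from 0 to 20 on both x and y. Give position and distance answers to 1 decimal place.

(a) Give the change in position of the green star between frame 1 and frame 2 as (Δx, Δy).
(-0.7, -1.6)

The green star was at (13.8, 7.8) in frame 1 and (13.1, 6.2) in frame 2.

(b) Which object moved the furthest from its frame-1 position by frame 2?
the cyan hexagon

(moved 6.6; next 5.8)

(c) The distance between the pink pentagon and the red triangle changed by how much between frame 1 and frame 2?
-2.3

Distance in frame 1: 4.2. Distance in frame 2: 1.9.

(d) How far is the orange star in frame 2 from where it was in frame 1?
3.5

The orange star moved from (14.9, 14.8) to (17.7, 16.9), a distance of √(2.8² + 2.1²) ≈ 3.5.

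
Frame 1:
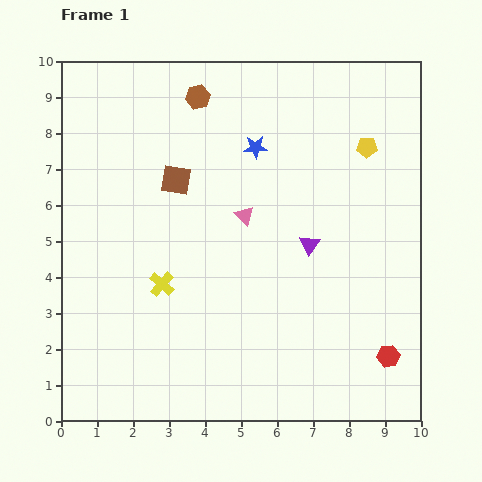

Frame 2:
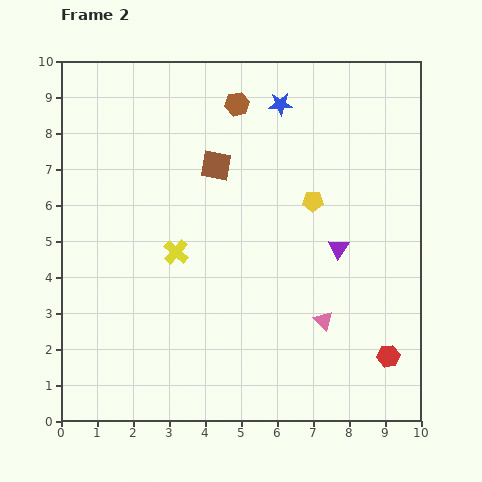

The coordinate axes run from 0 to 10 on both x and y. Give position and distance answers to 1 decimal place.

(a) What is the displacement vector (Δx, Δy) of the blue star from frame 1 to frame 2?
(0.7, 1.2)

The blue star was at (5.4, 7.6) in frame 1 and (6.1, 8.8) in frame 2.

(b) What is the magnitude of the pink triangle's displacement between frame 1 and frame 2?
3.6

The pink triangle moved from (5.1, 5.7) to (7.3, 2.8), a distance of √(2.2² + 2.9²) ≈ 3.6.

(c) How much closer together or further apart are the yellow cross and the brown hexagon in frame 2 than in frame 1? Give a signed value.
-0.9

Distance in frame 1: 5.3. Distance in frame 2: 4.4.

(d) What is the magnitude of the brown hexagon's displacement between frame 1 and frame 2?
1.1

The brown hexagon moved from (3.8, 9.0) to (4.9, 8.8), a distance of √(1.1² + 0.2²) ≈ 1.1.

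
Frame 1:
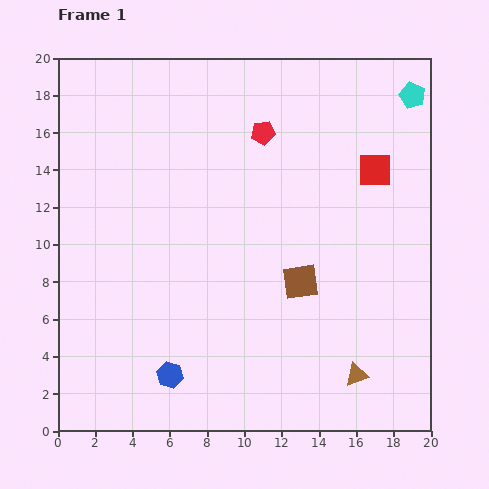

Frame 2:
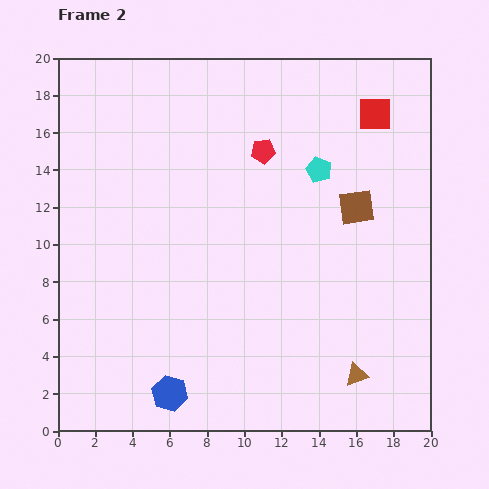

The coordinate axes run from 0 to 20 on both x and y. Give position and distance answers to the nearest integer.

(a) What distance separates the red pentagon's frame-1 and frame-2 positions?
1

The red pentagon moved from (11, 16) to (11, 15), a distance of √(0² + 1²) ≈ 1.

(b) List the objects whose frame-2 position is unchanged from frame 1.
the brown triangle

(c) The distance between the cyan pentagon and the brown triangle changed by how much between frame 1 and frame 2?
-4

Distance in frame 1: 15. Distance in frame 2: 11.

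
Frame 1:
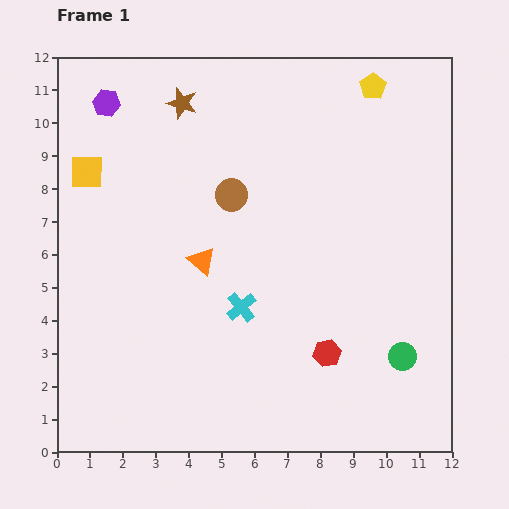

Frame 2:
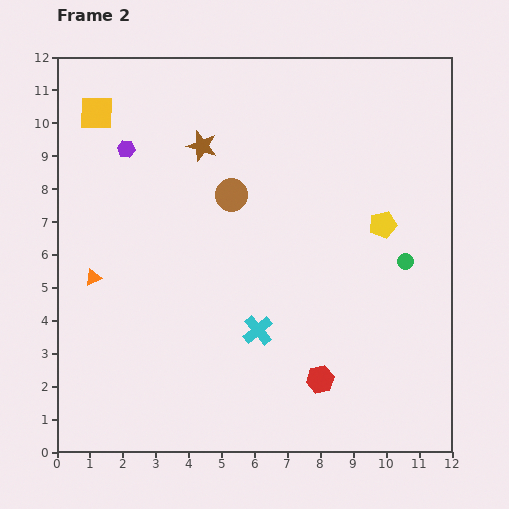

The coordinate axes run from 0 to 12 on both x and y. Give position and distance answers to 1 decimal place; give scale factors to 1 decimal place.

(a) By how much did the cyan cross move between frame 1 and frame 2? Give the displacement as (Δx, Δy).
(0.5, -0.7)

The cyan cross was at (5.6, 4.4) in frame 1 and (6.1, 3.7) in frame 2.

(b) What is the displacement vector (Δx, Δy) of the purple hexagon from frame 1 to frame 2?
(0.6, -1.4)

The purple hexagon was at (1.5, 10.6) in frame 1 and (2.1, 9.2) in frame 2.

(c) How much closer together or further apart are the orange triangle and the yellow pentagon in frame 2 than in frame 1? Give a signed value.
+1.5

Distance in frame 1: 7.4. Distance in frame 2: 8.9.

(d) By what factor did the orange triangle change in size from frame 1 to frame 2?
0.6×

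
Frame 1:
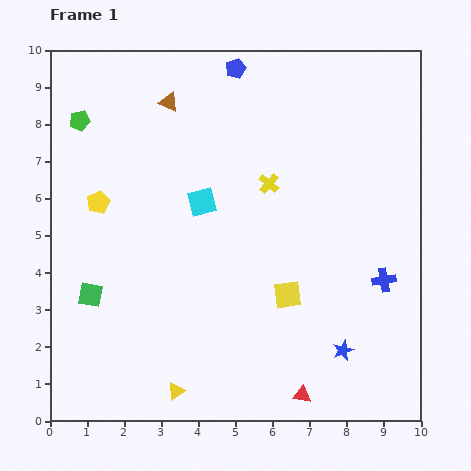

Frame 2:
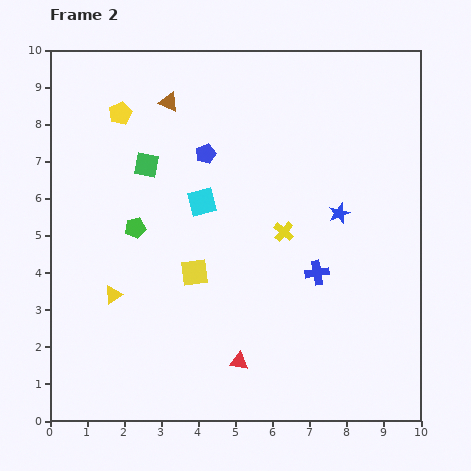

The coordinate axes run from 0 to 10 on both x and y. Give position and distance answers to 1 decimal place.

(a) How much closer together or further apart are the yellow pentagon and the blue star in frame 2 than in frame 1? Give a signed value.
-1.2

Distance in frame 1: 7.7. Distance in frame 2: 6.5.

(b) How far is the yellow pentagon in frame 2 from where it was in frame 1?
2.5

The yellow pentagon moved from (1.3, 5.9) to (1.9, 8.3), a distance of √(0.6² + 2.4²) ≈ 2.5.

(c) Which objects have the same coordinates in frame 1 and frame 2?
the brown triangle, the cyan square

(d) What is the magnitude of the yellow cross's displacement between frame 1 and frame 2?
1.4

The yellow cross moved from (5.9, 6.4) to (6.3, 5.1), a distance of √(0.4² + 1.3²) ≈ 1.4.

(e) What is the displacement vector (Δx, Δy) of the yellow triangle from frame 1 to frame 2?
(-1.7, 2.6)

The yellow triangle was at (3.4, 0.8) in frame 1 and (1.7, 3.4) in frame 2.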